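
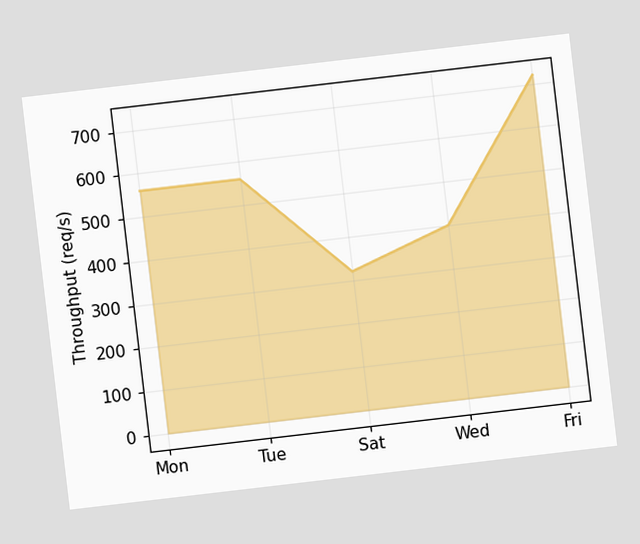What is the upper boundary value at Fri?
The chart is tilted about 7° counter-clockwise. At Fri the upper boundary is at 720req/s.

720req/s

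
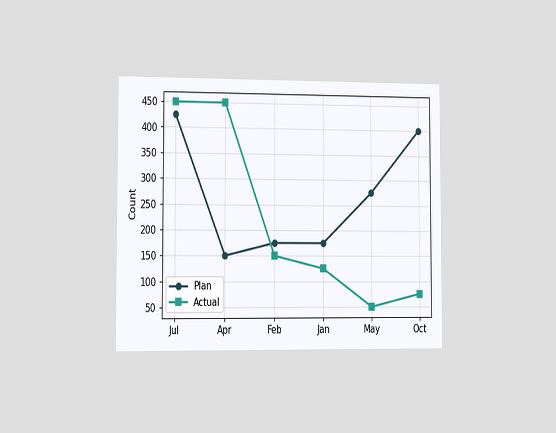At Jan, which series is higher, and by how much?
Plan, by 50

The chart is viewed slightly from the left. At Jan, Plan sits above the other line by 50.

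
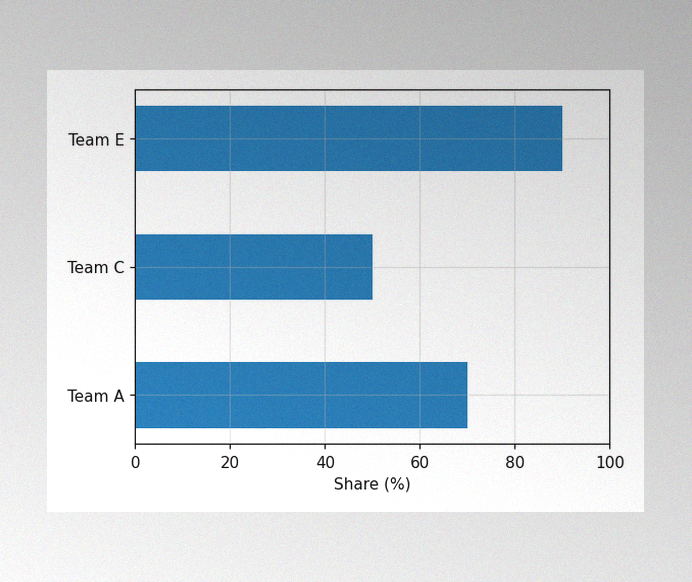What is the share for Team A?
The image has some photo noise and uneven lighting. Reading along the chart's x-axis, the Team A bar reaches 70%.

70%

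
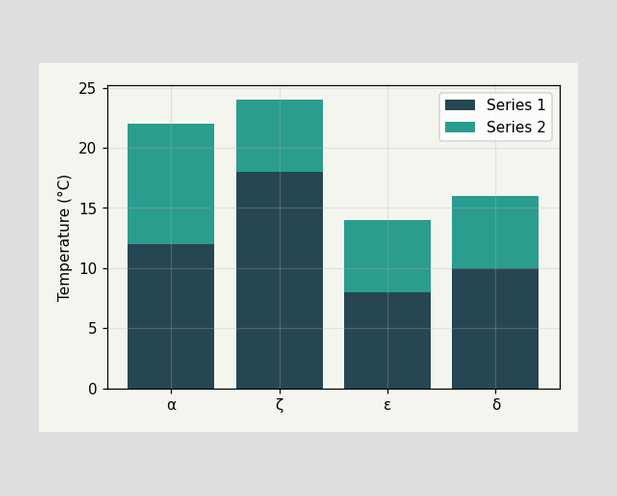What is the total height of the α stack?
22°C

The α stack's top reaches 22°C on the y-axis.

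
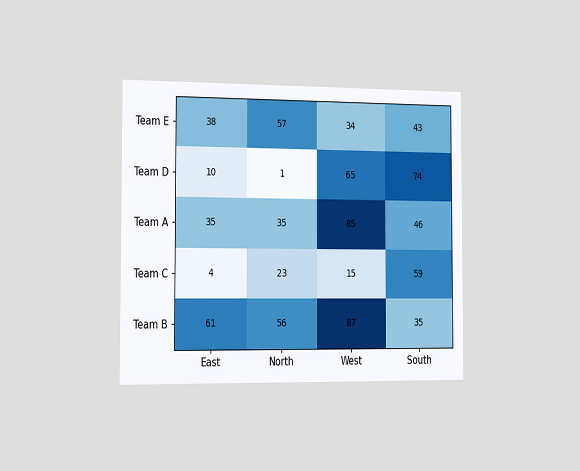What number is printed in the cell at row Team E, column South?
The chart is viewed slightly from the left. The (Team E, South) cell reads 43.

43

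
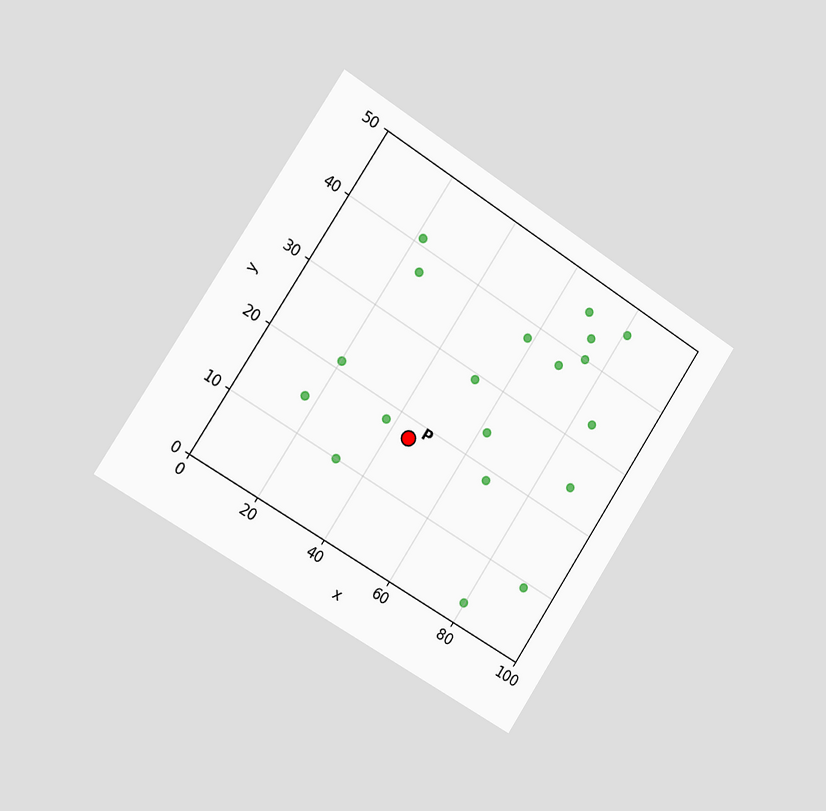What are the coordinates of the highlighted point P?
(45, 17.5)

The chart is tilted about 33° clockwise and viewed slightly from the left. Following the gridlines from P to each axis, P sits at (45, 17.5).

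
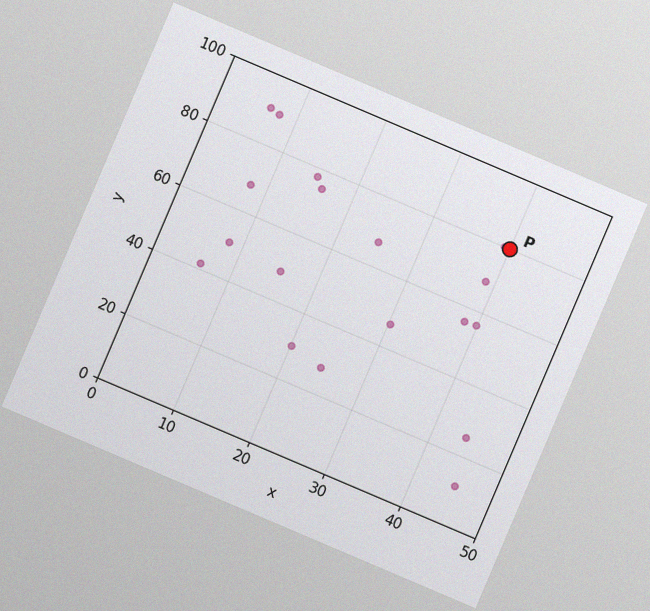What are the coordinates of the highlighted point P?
(40, 80)

The chart is tilted about 23° clockwise, with some photo noise. Following the gridlines from P to each axis, P sits at (40, 80).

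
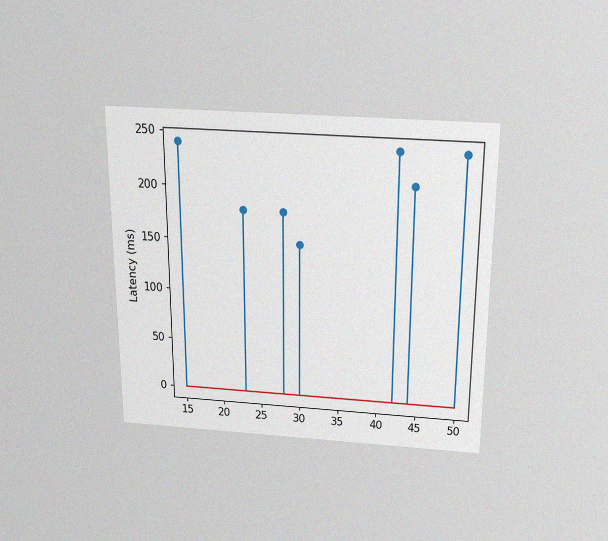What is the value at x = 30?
The chart is viewed slightly from above, with some photo noise. The stem at x=30 reaches 150ms.

150ms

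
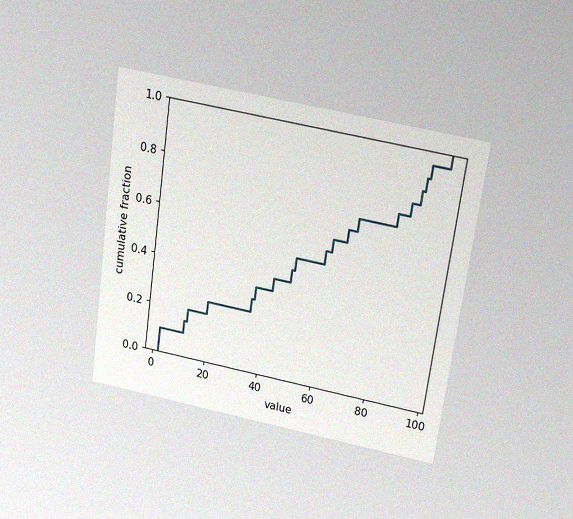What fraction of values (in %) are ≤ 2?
The chart is tilted about 8° clockwise and viewed slightly from above, with some photo noise. At x=2 the ECDF step is at 10%.

10%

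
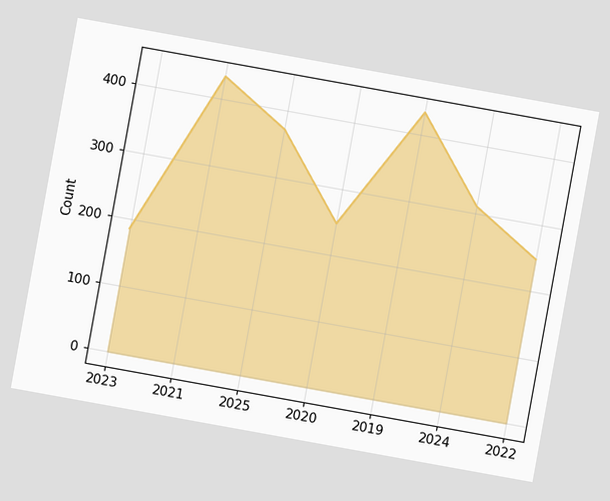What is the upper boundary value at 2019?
The chart is tilted about 10° clockwise. At 2019 the upper boundary is at 434.

434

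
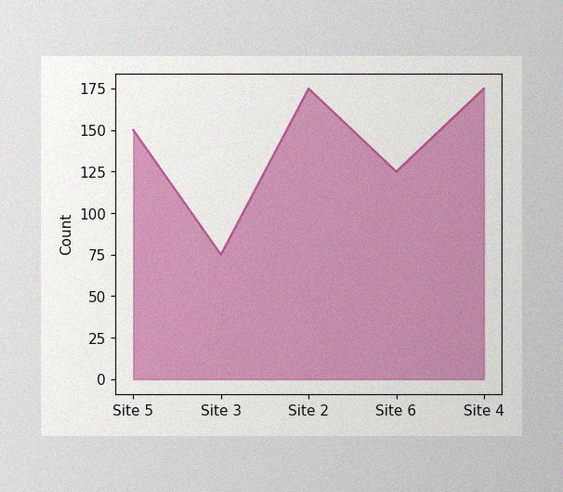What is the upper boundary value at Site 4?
The image has some photo noise and uneven lighting. At Site 4 the upper boundary is at 175.

175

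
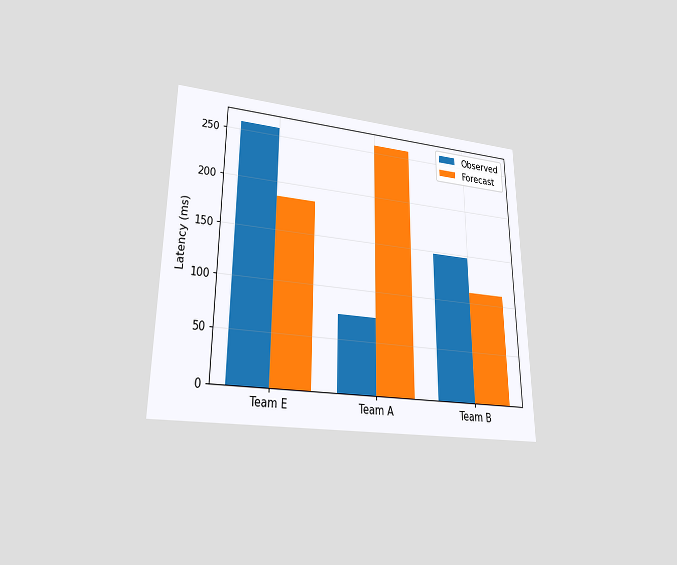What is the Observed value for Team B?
148ms

The chart is viewed at a slight angle. The Observed bar at Team B reaches 148ms on the y-axis.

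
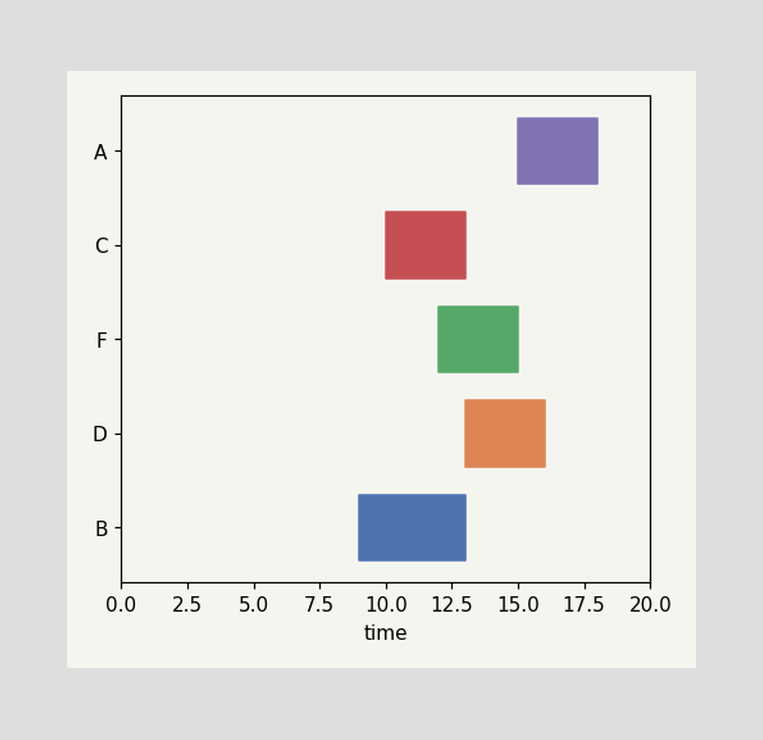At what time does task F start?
12

The F bar begins at t=12.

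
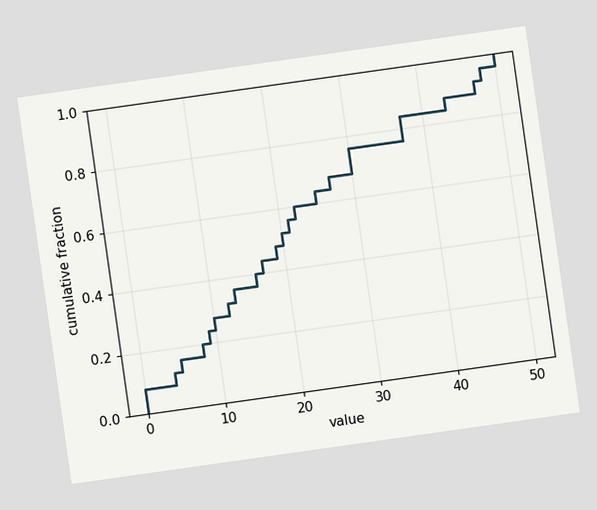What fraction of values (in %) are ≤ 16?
The chart is tilted about 8° counter-clockwise. At x=16 the ECDF step is at 40%.

40%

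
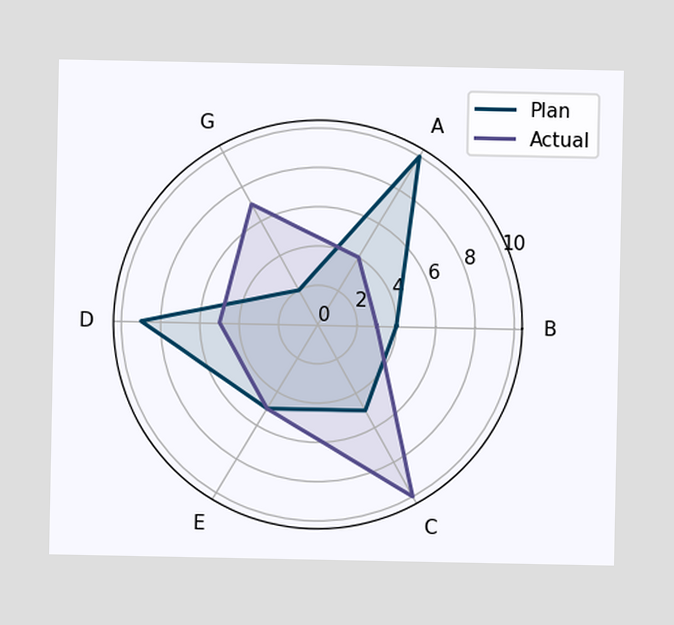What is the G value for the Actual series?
On the G axis, Actual reaches 7.

7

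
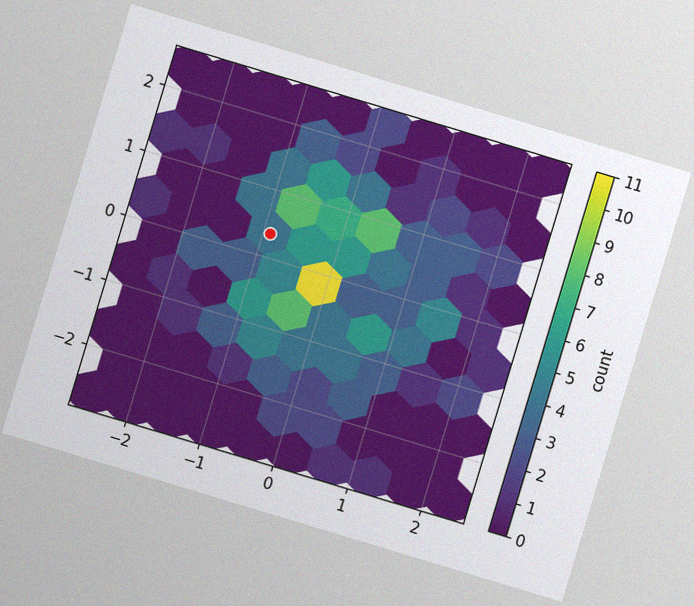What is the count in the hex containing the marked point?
The chart is tilted about 17° clockwise, with some photo noise. The marked hex reads 4 on the colorbar.

4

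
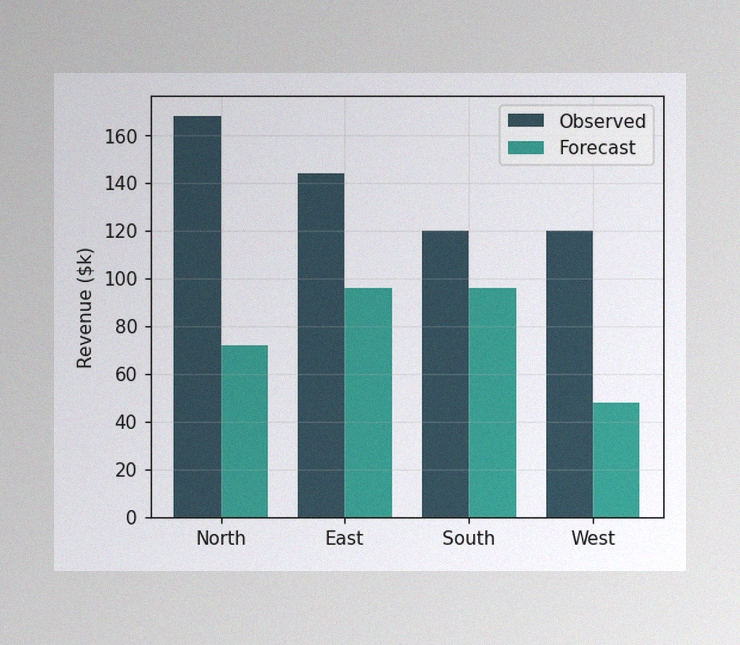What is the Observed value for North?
$168k

The image has some photo noise and uneven lighting. The Observed bar at North reaches $168k on the y-axis.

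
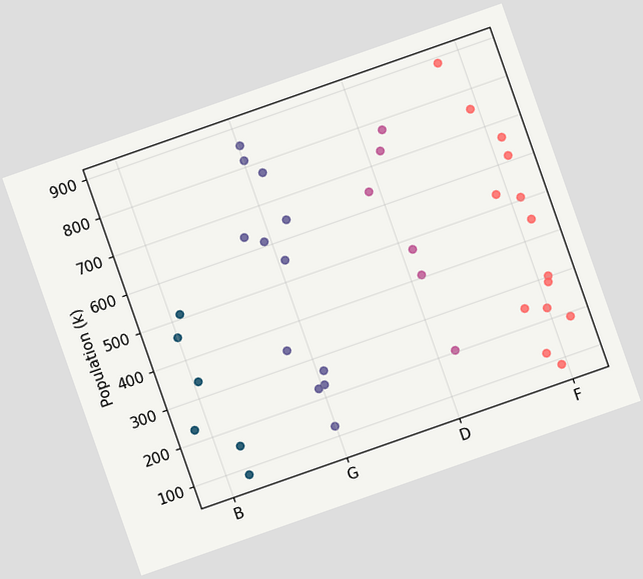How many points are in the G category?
The chart is tilted about 19° counter-clockwise. Counting the markers in the G column gives 12.

12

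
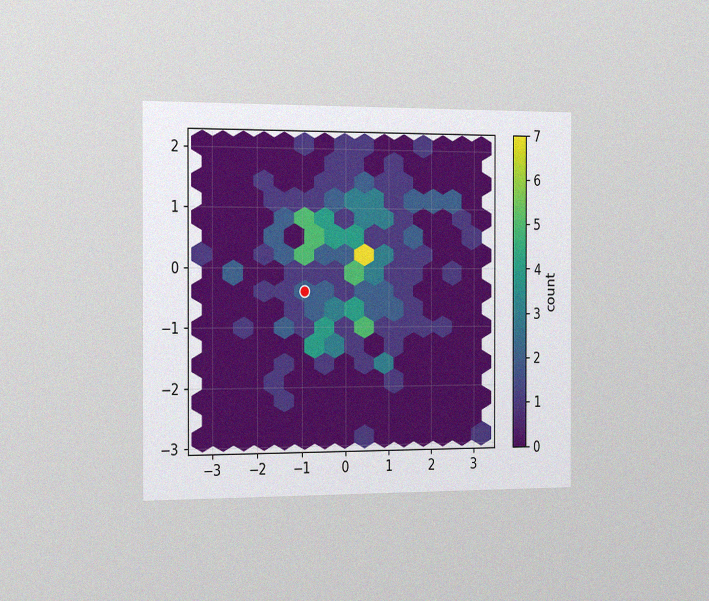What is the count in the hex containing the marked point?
The chart is viewed slightly from the left, with some photo noise. The marked hex reads 2 on the colorbar.

2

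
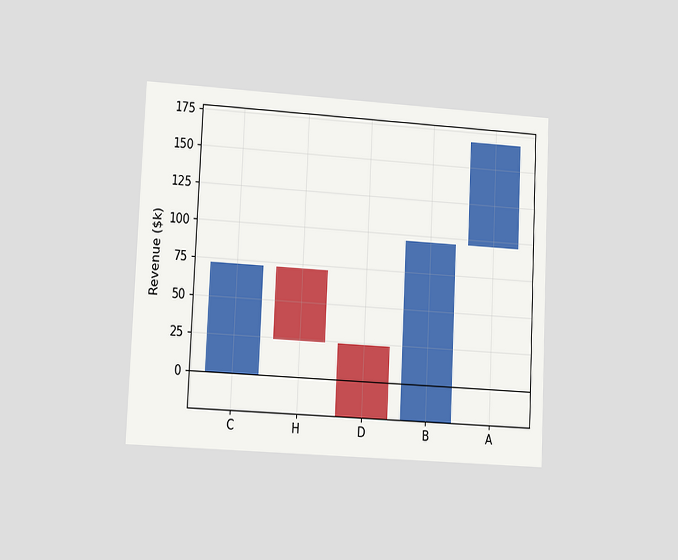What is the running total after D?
$-24k

The chart is tilted about 3° clockwise and viewed at a slight angle. After D the running total reaches $-24k.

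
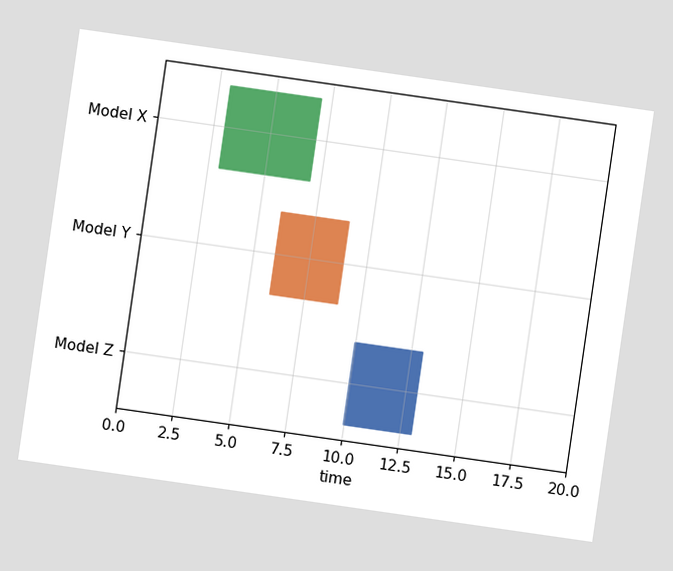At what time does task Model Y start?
6

The chart is tilted about 8° clockwise. The Model Y bar begins at t=6.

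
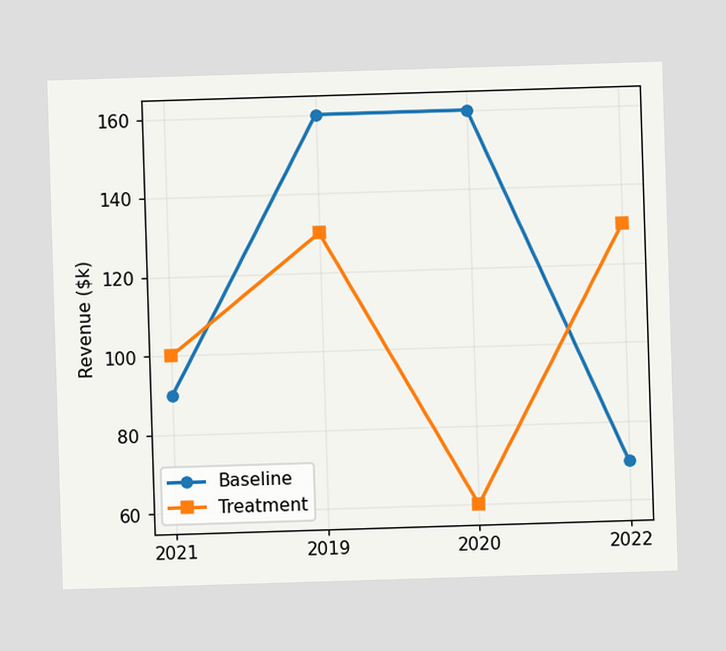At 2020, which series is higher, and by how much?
At 2020, Baseline sits above the other line by $100k.

Baseline, by $100k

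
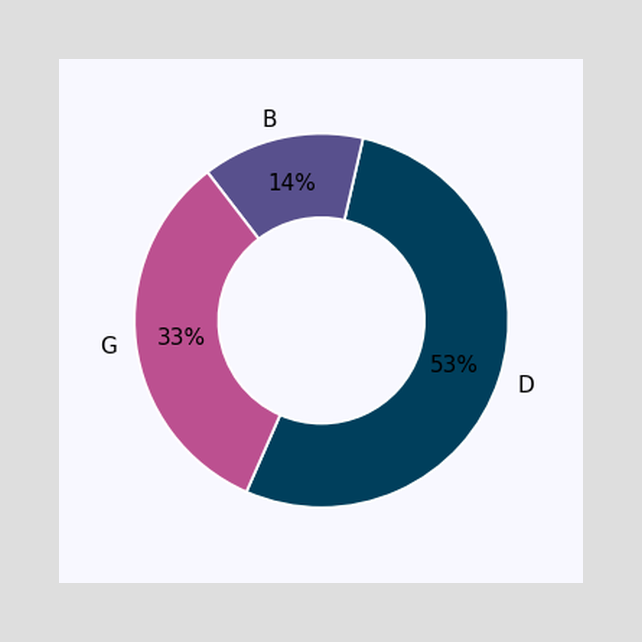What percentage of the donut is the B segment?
The B segment takes up 14% of the ring.

14%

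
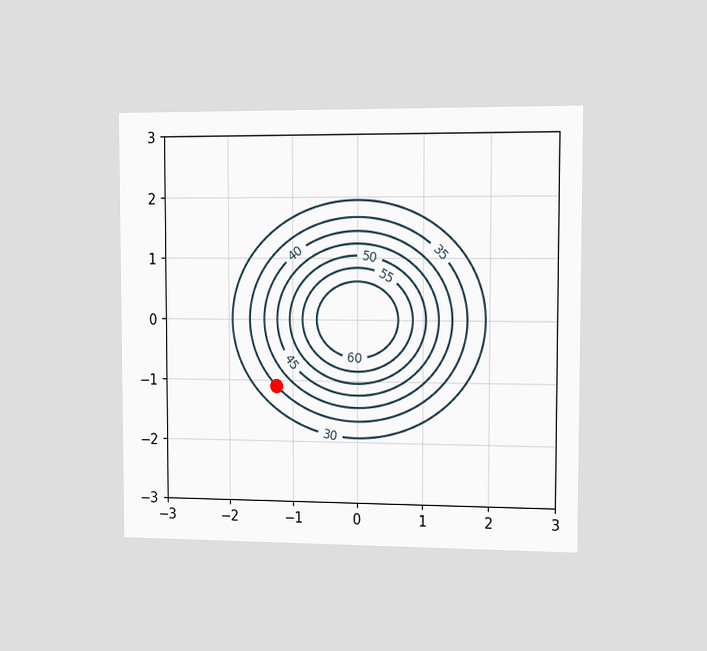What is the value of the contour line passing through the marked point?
The chart is viewed slightly from the right. The marked point sits on the contour labelled 35.

35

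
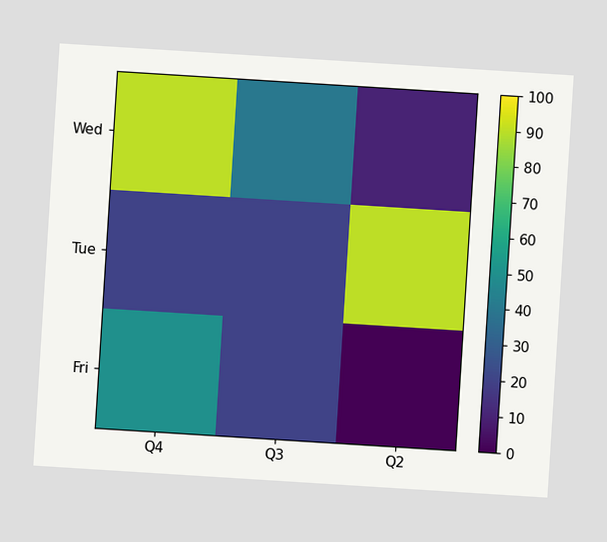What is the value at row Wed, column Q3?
40

The chart is tilted about 4° clockwise. Matching cell (Wed, Q3) against the colorbar gives 40.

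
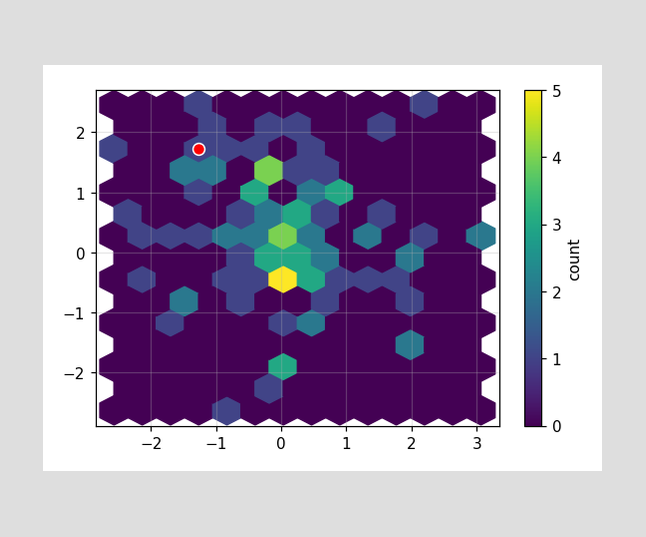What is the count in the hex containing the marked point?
The marked hex reads 1 on the colorbar.

1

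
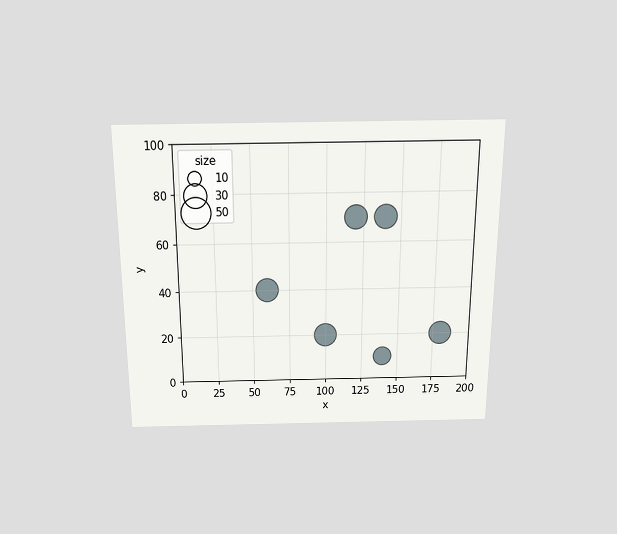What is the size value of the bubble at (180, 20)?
30

The chart is viewed slightly from above. Matching the bubble at (180, 20) against the size legend gives 30.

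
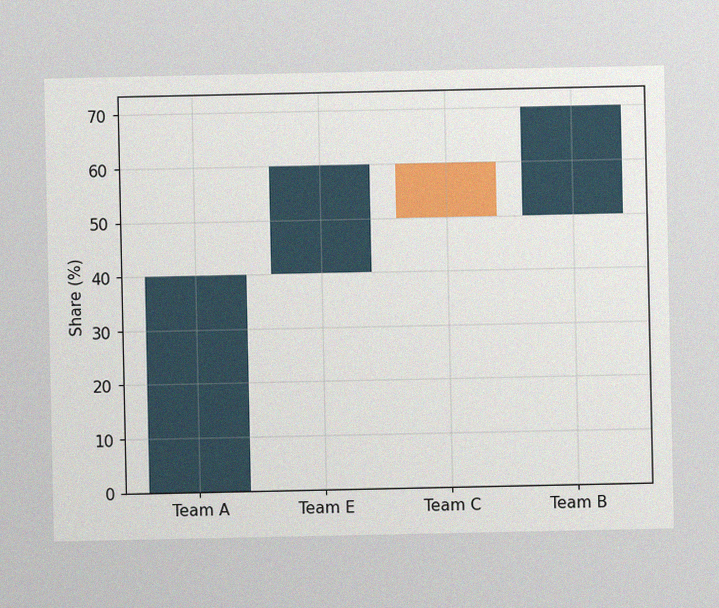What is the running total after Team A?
The image has some photo noise and uneven lighting. After Team A the running total reaches 40%.

40%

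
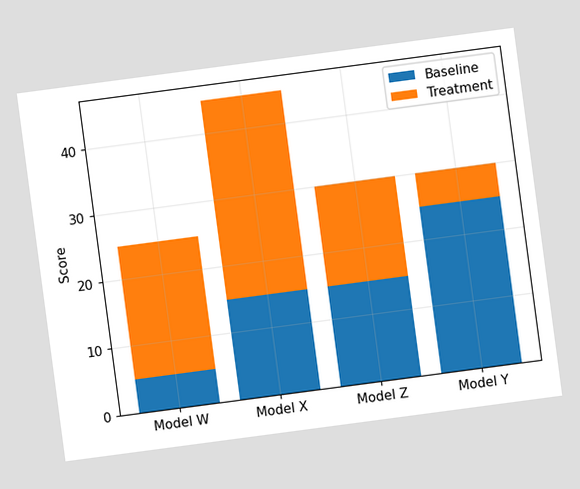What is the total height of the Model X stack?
The chart is tilted about 8° counter-clockwise. The Model X stack's top reaches 45 on the y-axis.

45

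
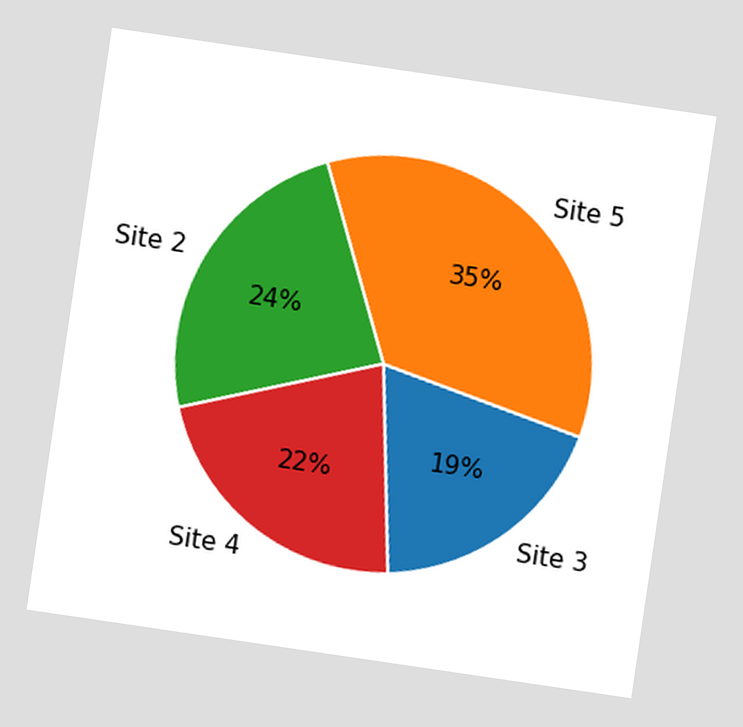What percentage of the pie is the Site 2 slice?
The chart is tilted about 8° clockwise. The Site 2 slice takes up 24% of the pie.

24%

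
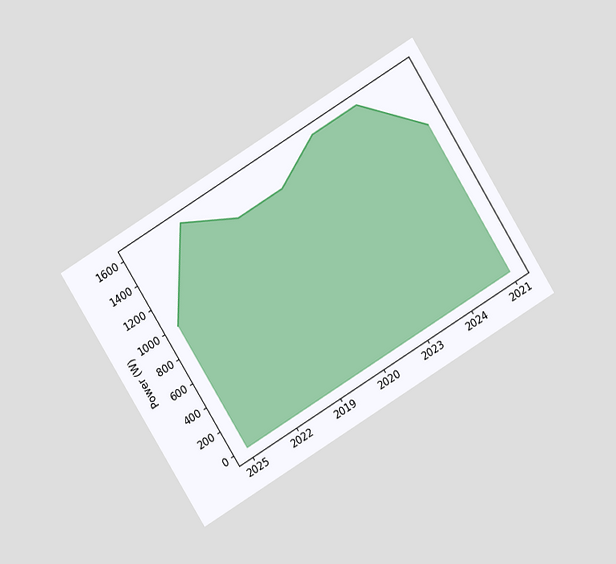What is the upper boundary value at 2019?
The chart is tilted about 32° counter-clockwise and viewed at a slight angle. At 2019 the upper boundary is at 1400W.

1400W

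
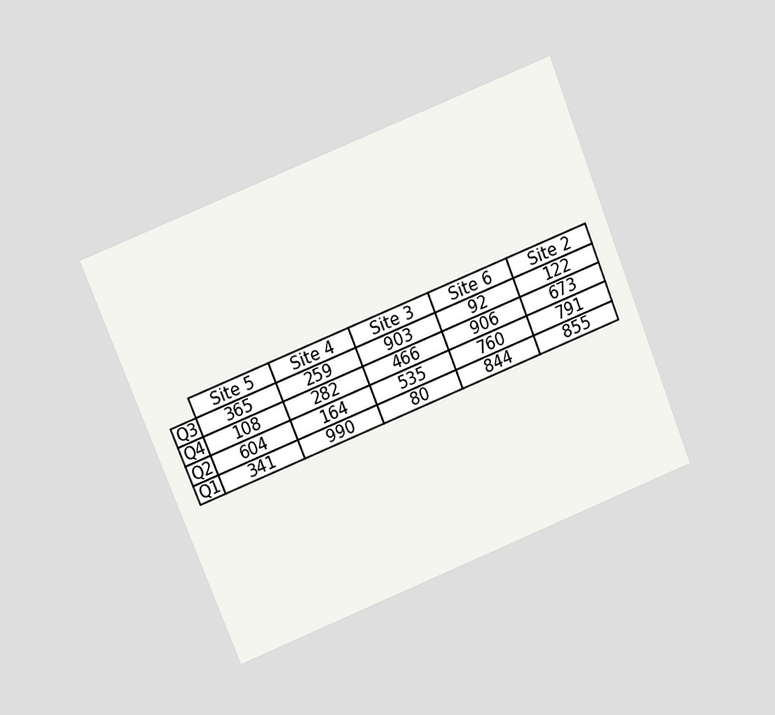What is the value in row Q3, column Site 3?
The chart is tilted about 22° counter-clockwise and viewed at a slight angle. The (Q3, Site 3) cell reads 903.

903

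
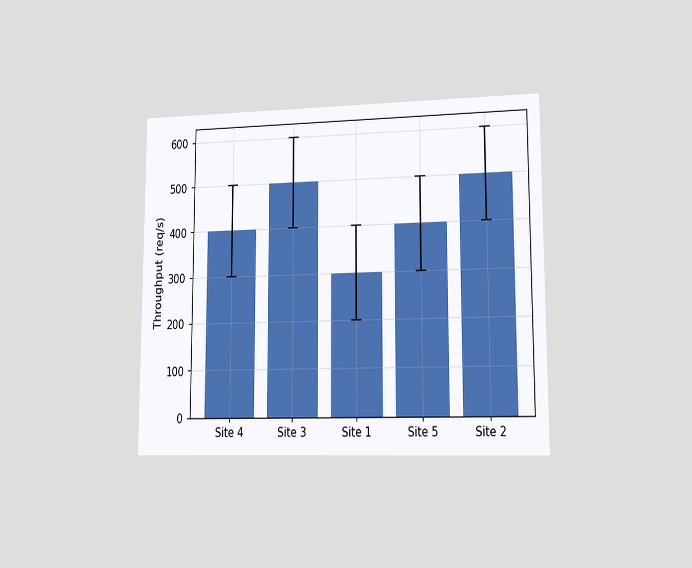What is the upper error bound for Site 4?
500req/s

The chart is viewed slightly from the right. The Site 4 bar's upper whisker reaches 500req/s.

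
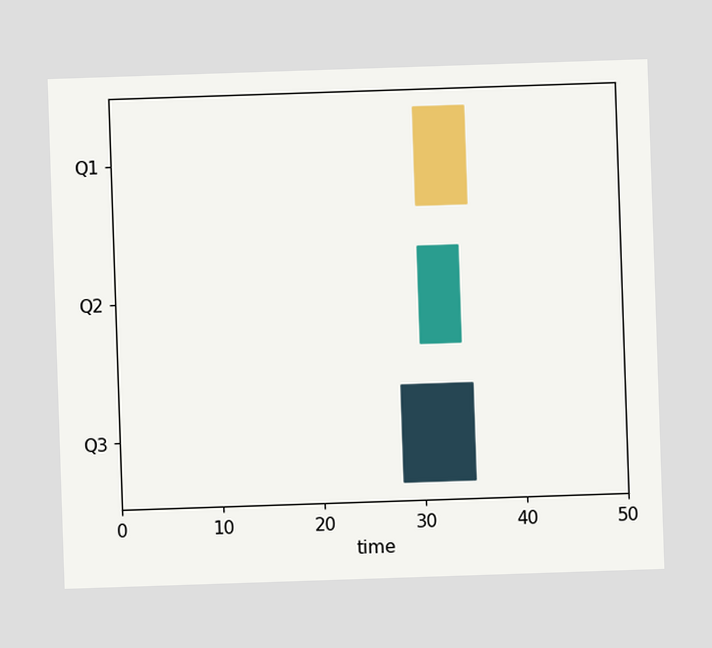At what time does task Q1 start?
30

The Q1 bar begins at t=30.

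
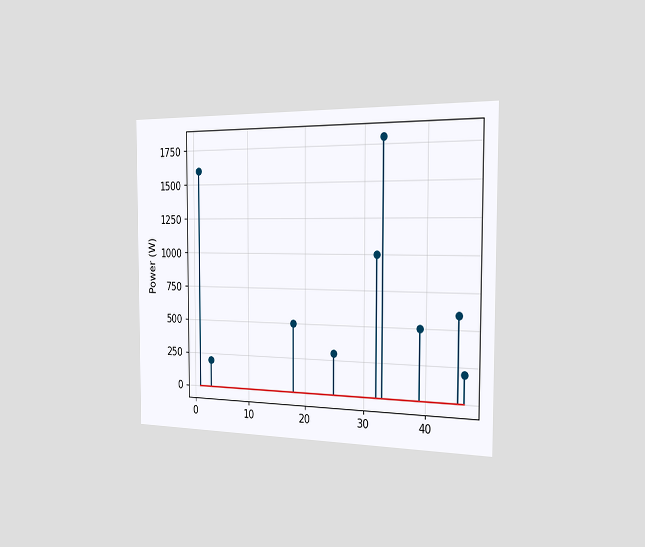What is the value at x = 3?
200W

The chart is viewed slightly from the right. The stem at x=3 reaches 200W.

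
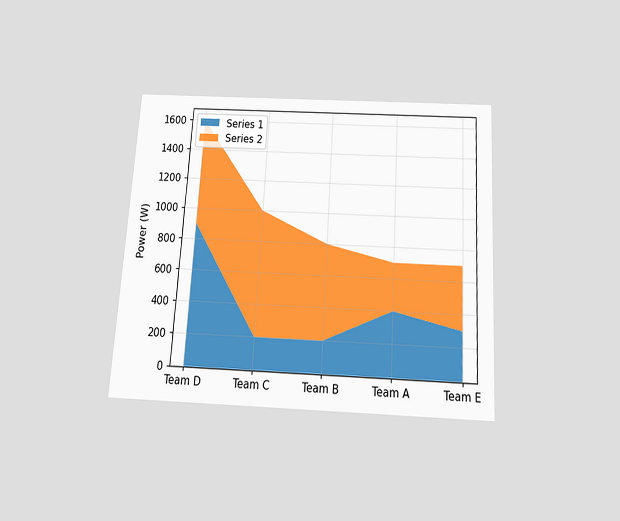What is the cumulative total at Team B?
The chart is tilted about 3° clockwise and viewed slightly from below. The stacked total at Team B reaches 800W.

800W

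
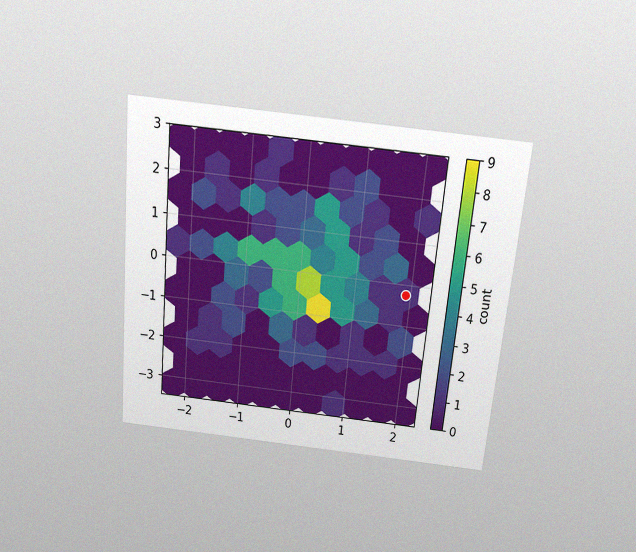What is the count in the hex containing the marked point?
1

The chart is tilted about 5° clockwise and viewed slightly from above, with some photo noise. The marked hex reads 1 on the colorbar.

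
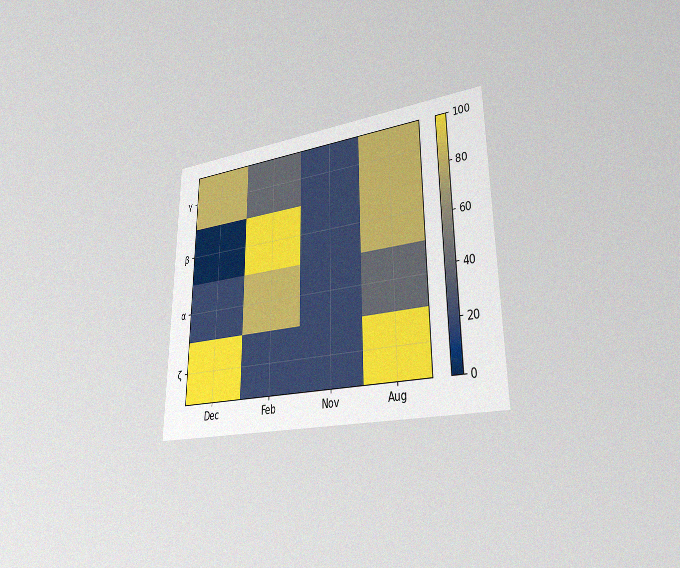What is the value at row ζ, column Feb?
The chart is viewed slightly from the right, with some photo noise. Matching cell (ζ, Feb) against the colorbar gives 20.

20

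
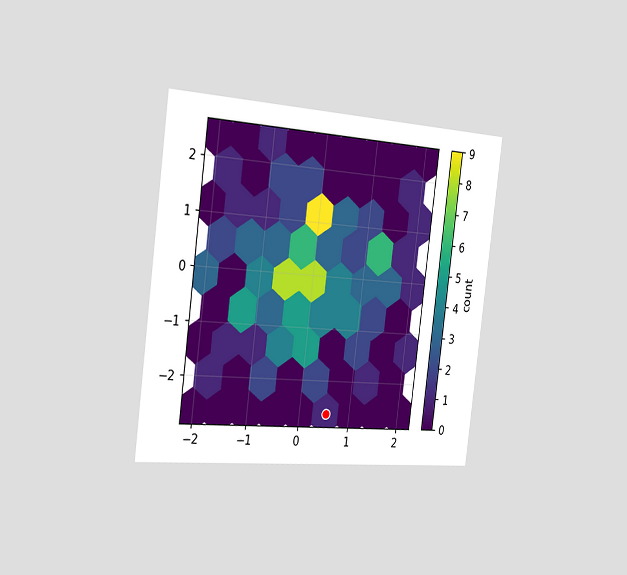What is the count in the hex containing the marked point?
1

The chart is tilted about 7° clockwise and viewed slightly from the left. The marked hex reads 1 on the colorbar.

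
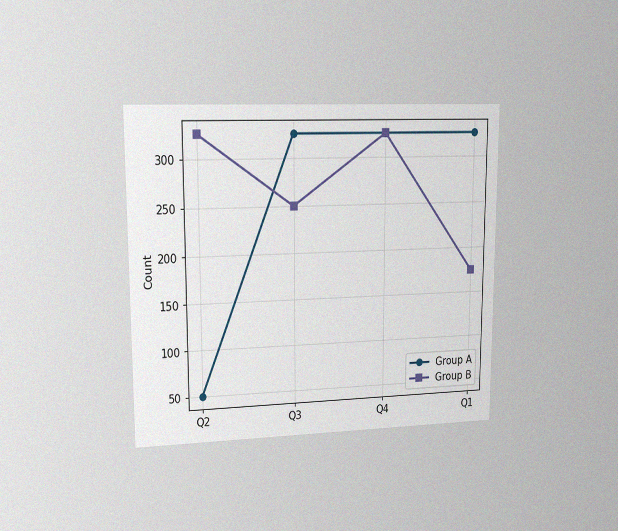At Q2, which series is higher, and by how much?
Group B, by 275

The chart is viewed at a slight angle, with some photo noise. At Q2, Group B sits above the other line by 275.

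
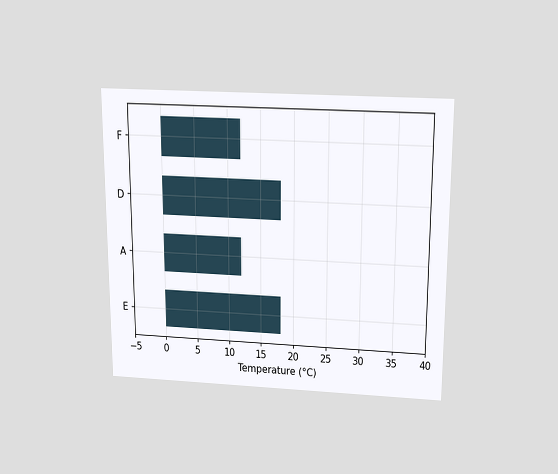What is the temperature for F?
The chart is viewed slightly from above. Reading along the chart's x-axis, the F bar reaches 12°C.

12°C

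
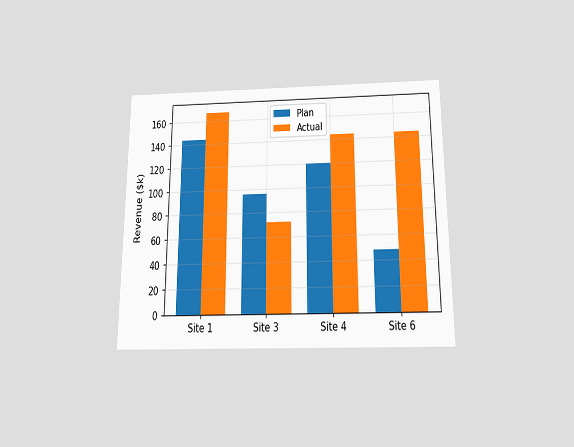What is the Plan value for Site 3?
$96k

The chart is viewed slightly from below. The Plan bar at Site 3 reaches $96k on the y-axis.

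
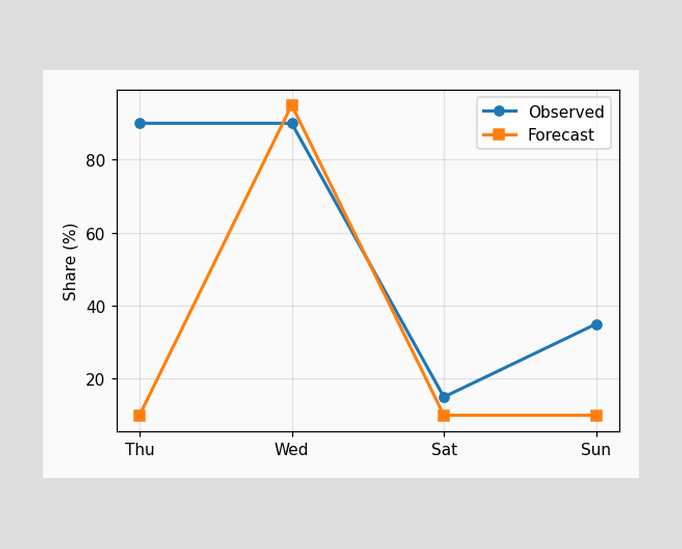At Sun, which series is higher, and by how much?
Observed, by 25%

At Sun, Observed sits above the other line by 25%.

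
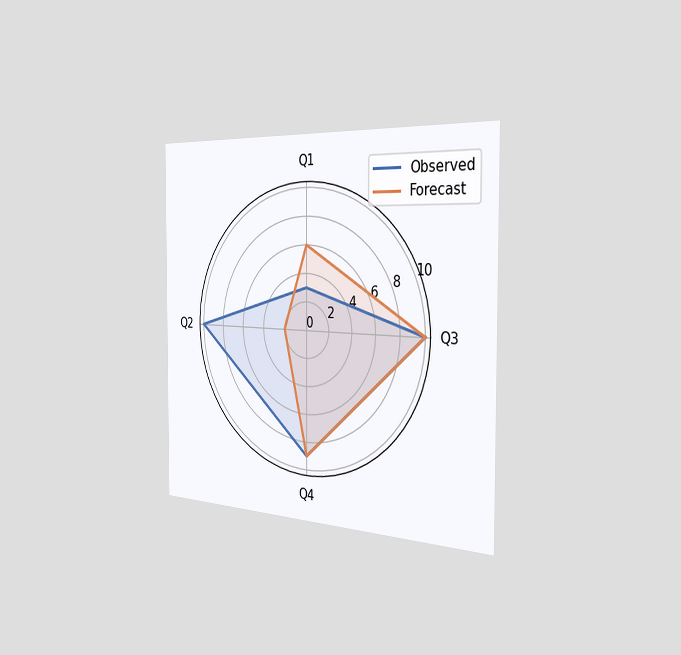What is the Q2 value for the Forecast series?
2

The chart is viewed slightly from the right. On the Q2 axis, Forecast reaches 2.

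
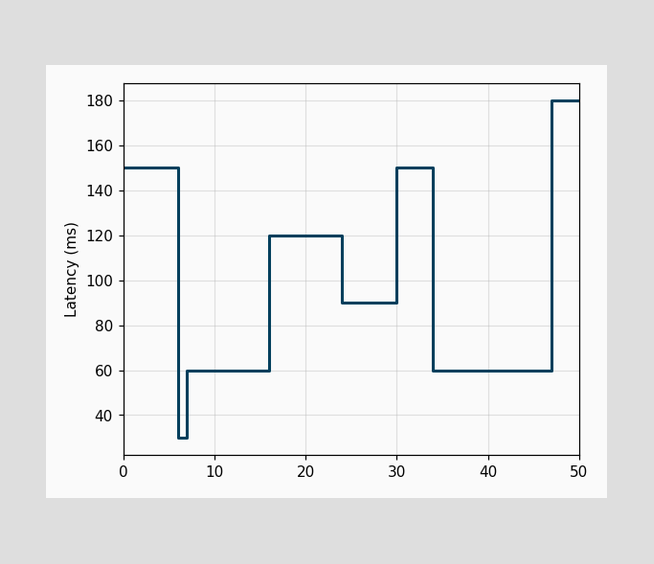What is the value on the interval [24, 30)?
On [24, 30) the step sits at 90ms.

90ms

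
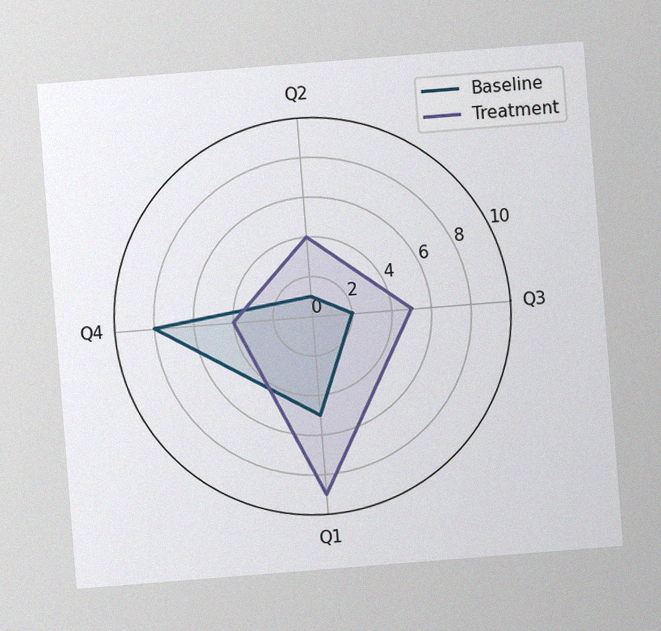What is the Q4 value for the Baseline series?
The chart is tilted about 5° counter-clockwise, with some photo noise. On the Q4 axis, Baseline reaches 8.

8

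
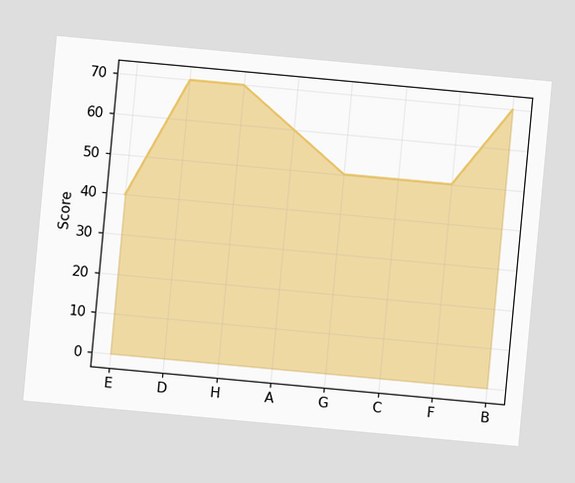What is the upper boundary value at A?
The chart is tilted about 5° clockwise. At A the upper boundary is at 60.

60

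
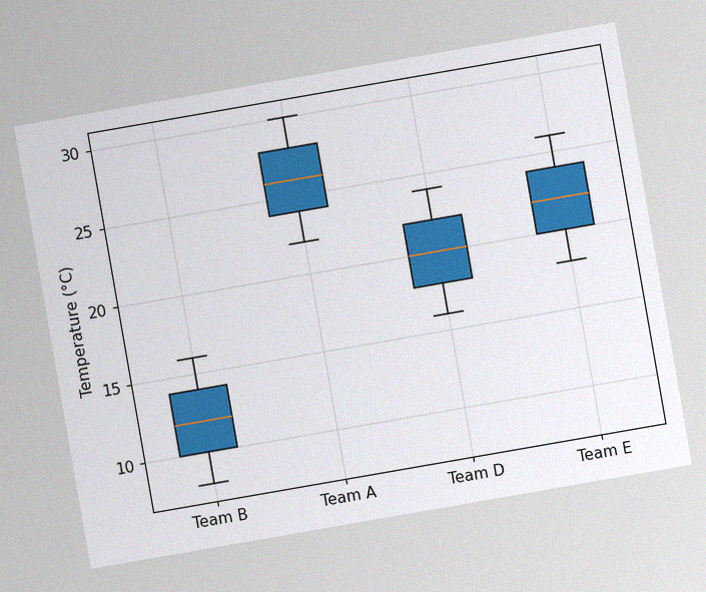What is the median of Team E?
22°C

The chart is tilted about 10° counter-clockwise, with some photo noise. The median line in the Team E box sits at 22°C.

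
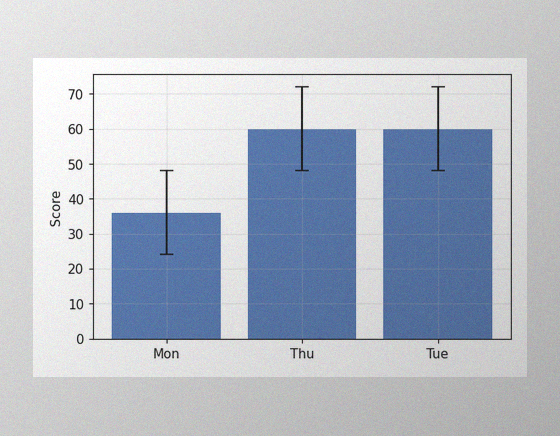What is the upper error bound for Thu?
72

The image has some photo noise and uneven lighting. The Thu bar's upper whisker reaches 72.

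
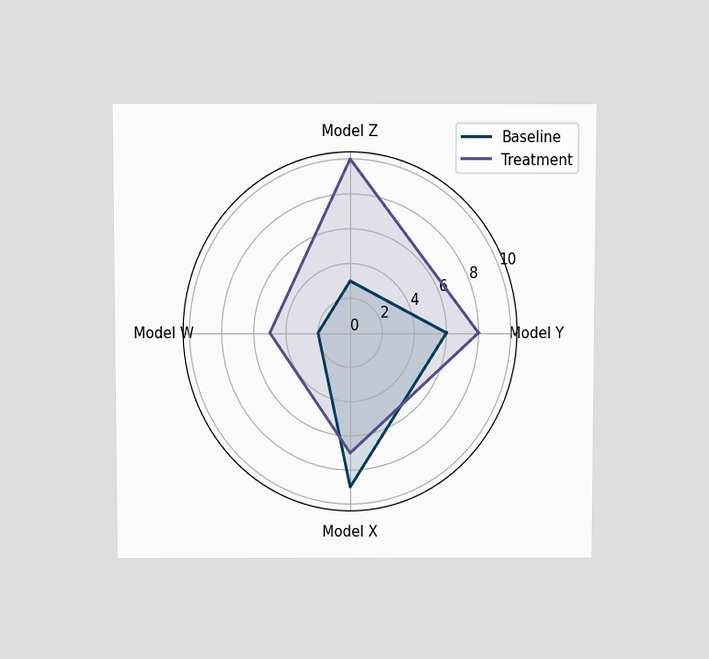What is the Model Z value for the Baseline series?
The chart is viewed at a slight angle. On the Model Z axis, Baseline reaches 3.

3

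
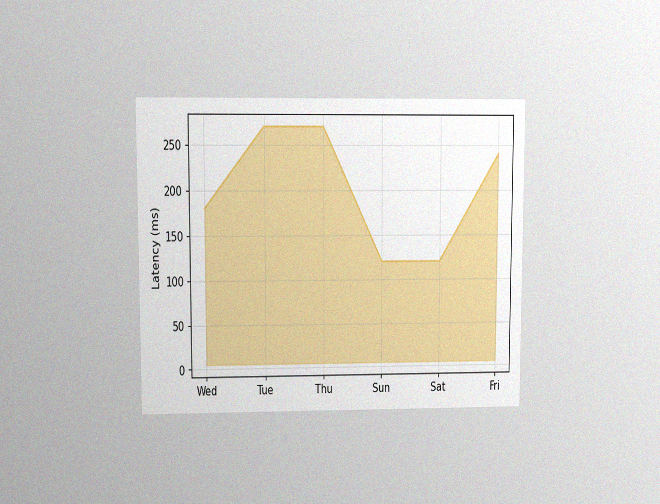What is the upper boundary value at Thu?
The chart is viewed at a slight angle, with some photo noise. At Thu the upper boundary is at 270ms.

270ms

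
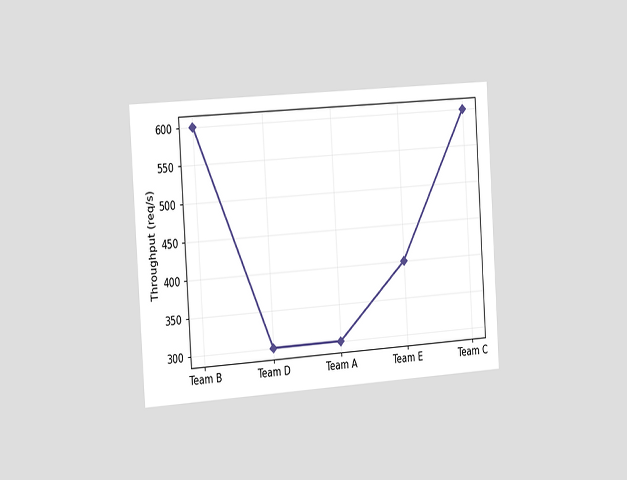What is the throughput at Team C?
The chart is tilted about 4° counter-clockwise and viewed slightly from the left. At Team C, the line is at 600req/s.

600req/s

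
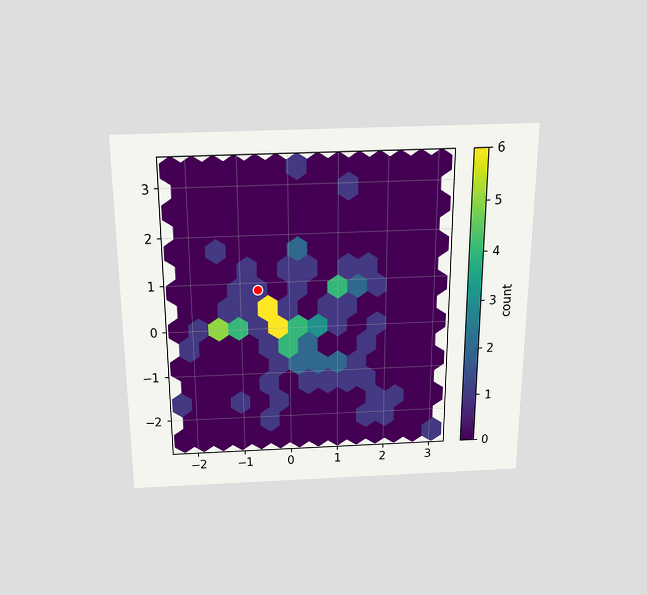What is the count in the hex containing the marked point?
1

The chart is viewed slightly from above. The marked hex reads 1 on the colorbar.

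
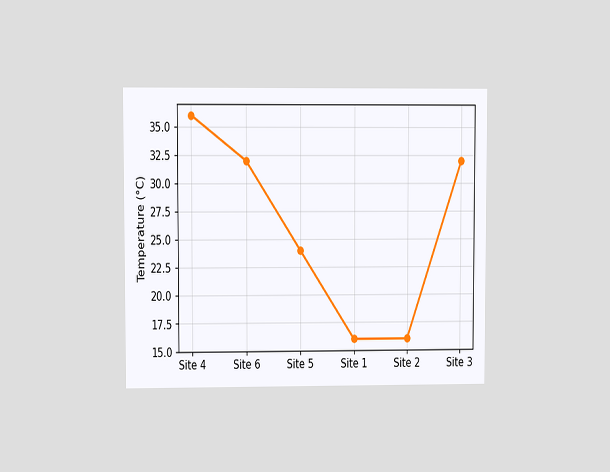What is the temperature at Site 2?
The chart is viewed at a slight angle. At Site 2, the line is at 16°C.

16°C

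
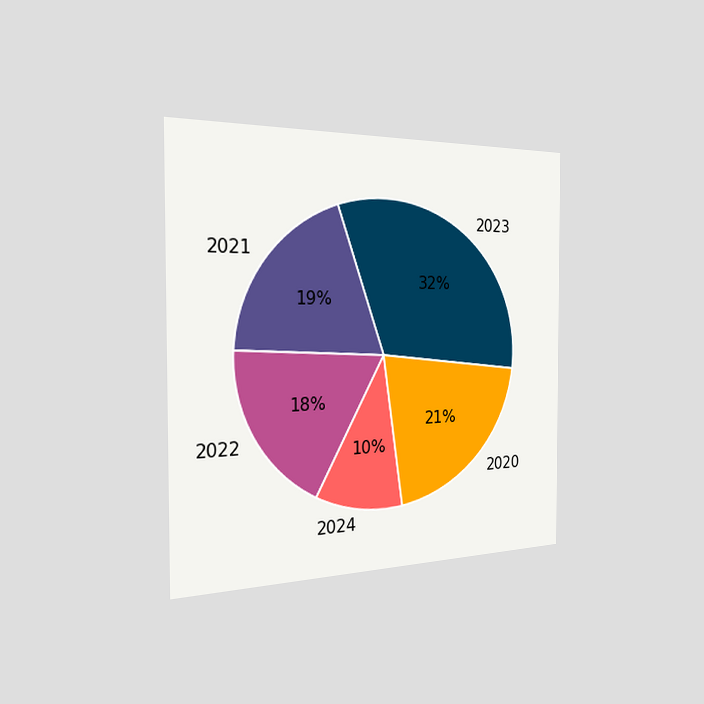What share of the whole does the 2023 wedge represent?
32%

The chart is viewed slightly from the left. The 2023 slice takes up 32% of the pie.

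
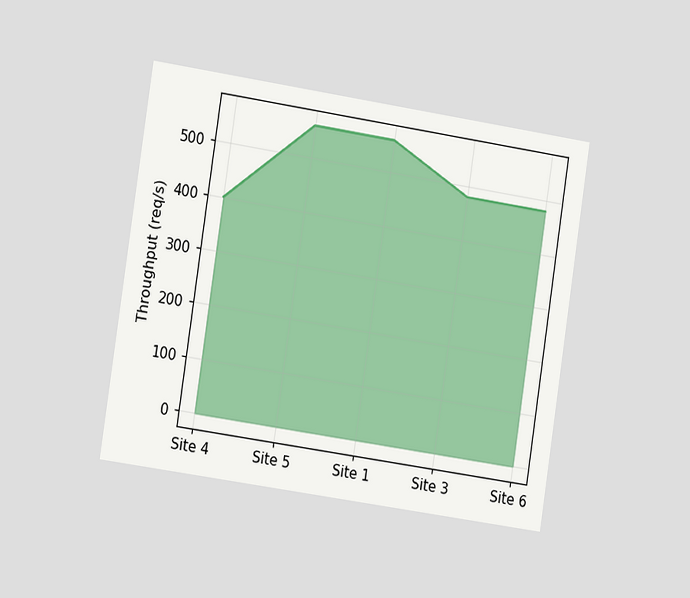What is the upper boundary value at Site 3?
The chart is tilted about 9° clockwise and viewed at a slight angle. At Site 3 the upper boundary is at 480req/s.

480req/s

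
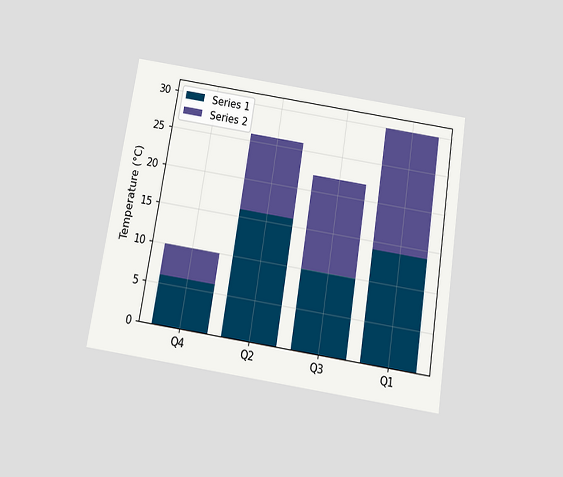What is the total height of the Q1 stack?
30°C

The chart is tilted about 9° clockwise and viewed slightly from below. The Q1 stack's top reaches 30°C on the y-axis.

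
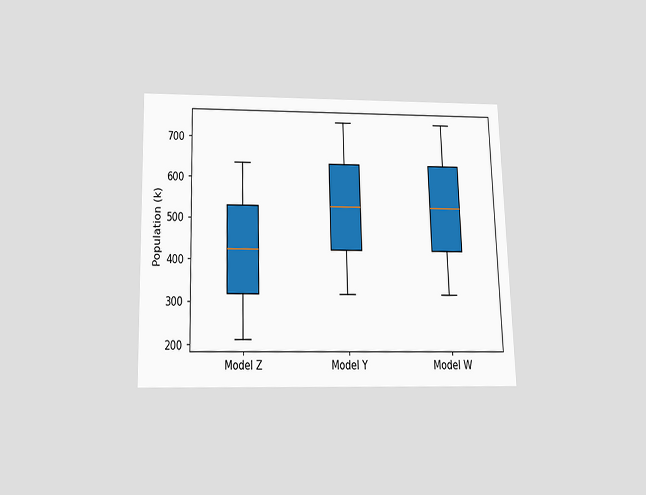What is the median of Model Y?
The chart is viewed slightly from below. The median line in the Model Y box sits at 530k.

530k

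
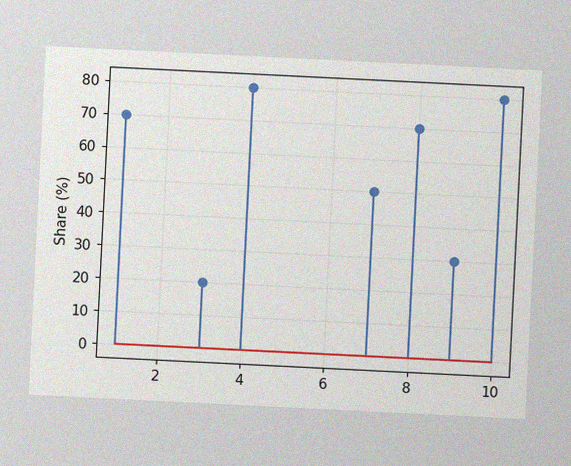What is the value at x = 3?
The chart is tilted about 3° clockwise, with some photo noise. The stem at x=3 reaches 20%.

20%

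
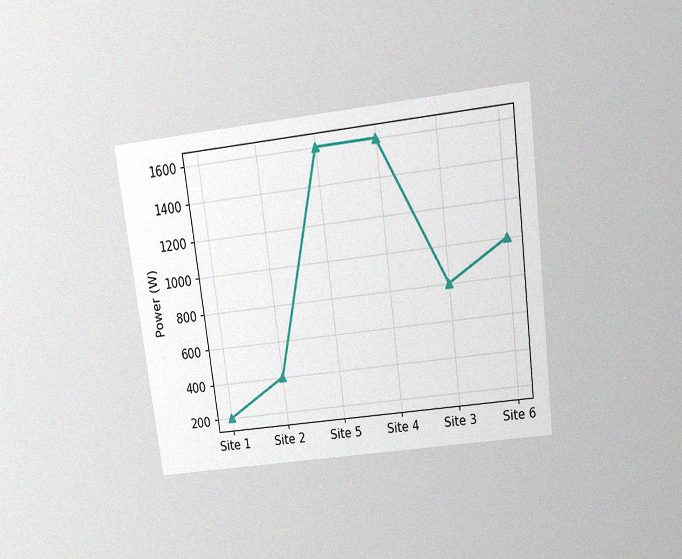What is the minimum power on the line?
The chart is tilted about 7° counter-clockwise and viewed slightly from above, with some photo noise. The lowest point is at Site 1, and reading across to the y-axis gives 200W.

200W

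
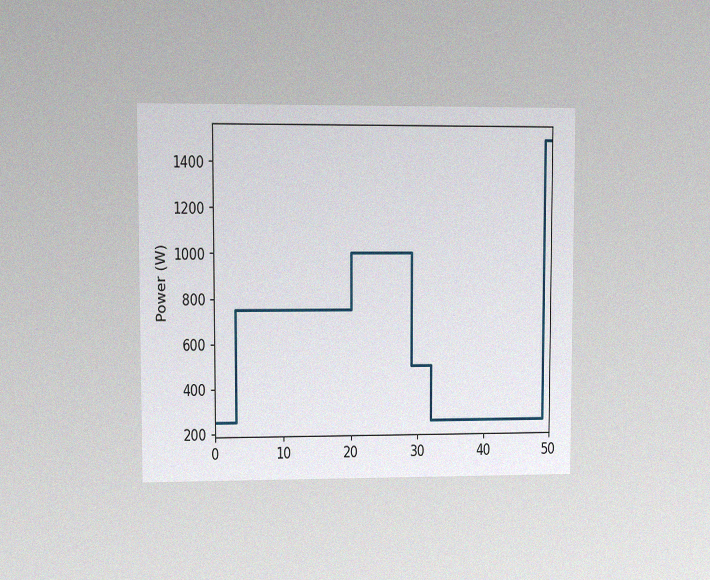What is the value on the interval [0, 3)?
250W

The chart is viewed at a slight angle, with some photo noise. On [0, 3) the step sits at 250W.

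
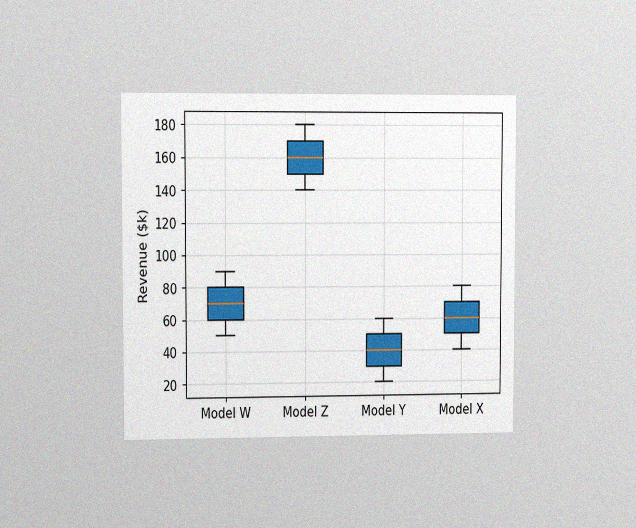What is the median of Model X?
$60k

The chart is viewed slightly from the left, with some photo noise. The median line in the Model X box sits at $60k.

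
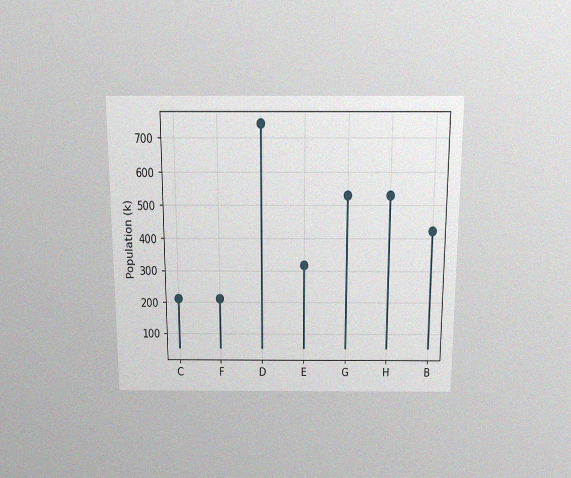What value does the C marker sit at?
The chart is viewed slightly from above, with some photo noise. The C marker sits at 212k.

212k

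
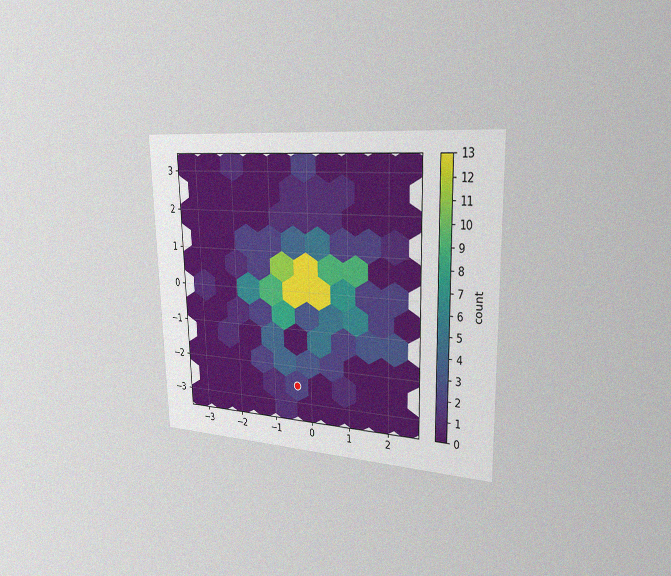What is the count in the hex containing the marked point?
The chart is viewed slightly from the right, with some photo noise. The marked hex reads 2 on the colorbar.

2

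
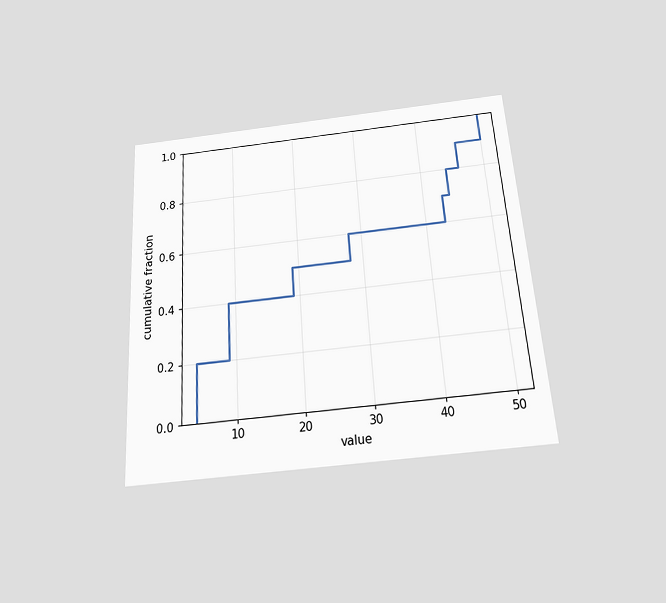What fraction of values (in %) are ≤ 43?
The chart is tilted about 4° counter-clockwise and viewed slightly from below. At x=43 the ECDF step is at 70%.

70%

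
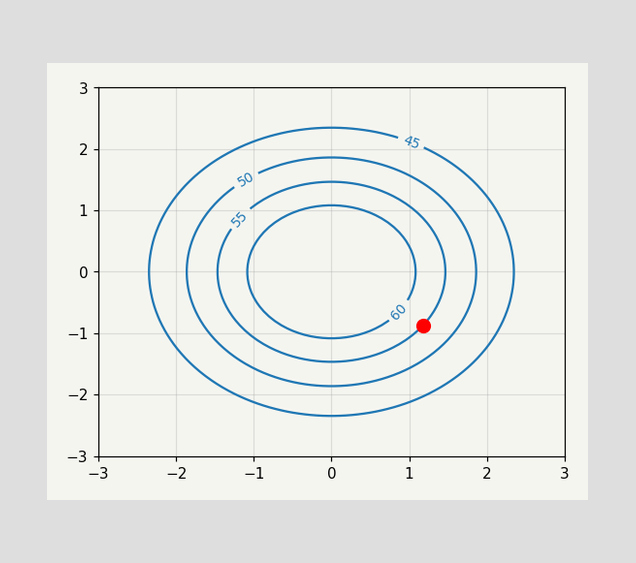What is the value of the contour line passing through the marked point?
The marked point sits on the contour labelled 55.

55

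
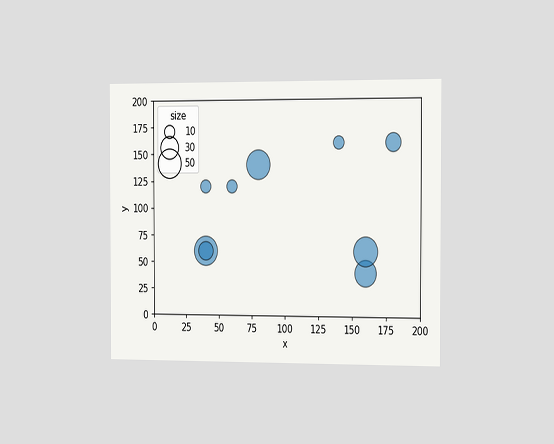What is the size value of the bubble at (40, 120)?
10

The chart is viewed slightly from the right. Matching the bubble at (40, 120) against the size legend gives 10.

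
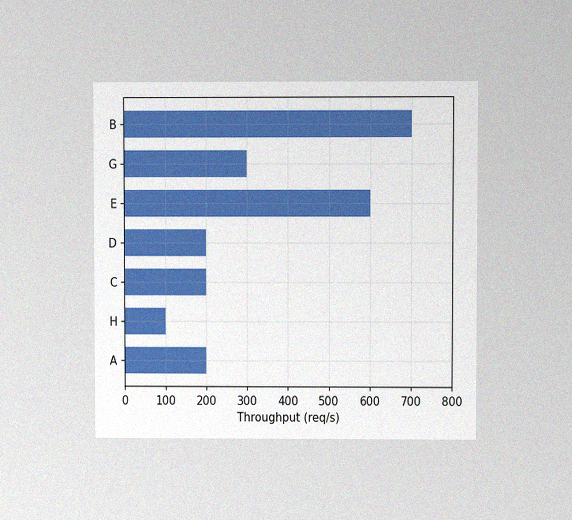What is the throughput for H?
100req/s

The chart is viewed at a slight angle, with some photo noise. Reading along the chart's x-axis, the H bar reaches 100req/s.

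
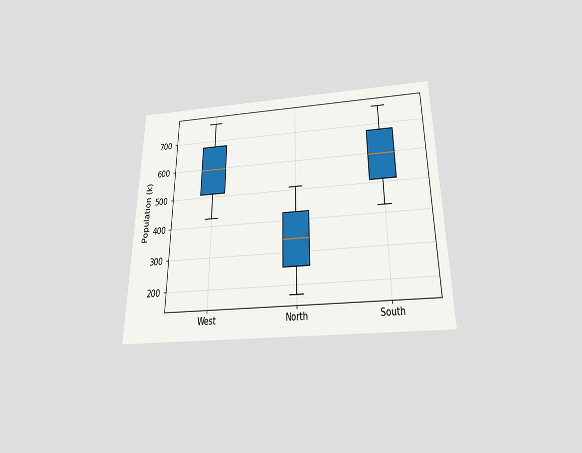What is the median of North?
The chart is viewed slightly from below. The median line in the North box sits at 340k.

340k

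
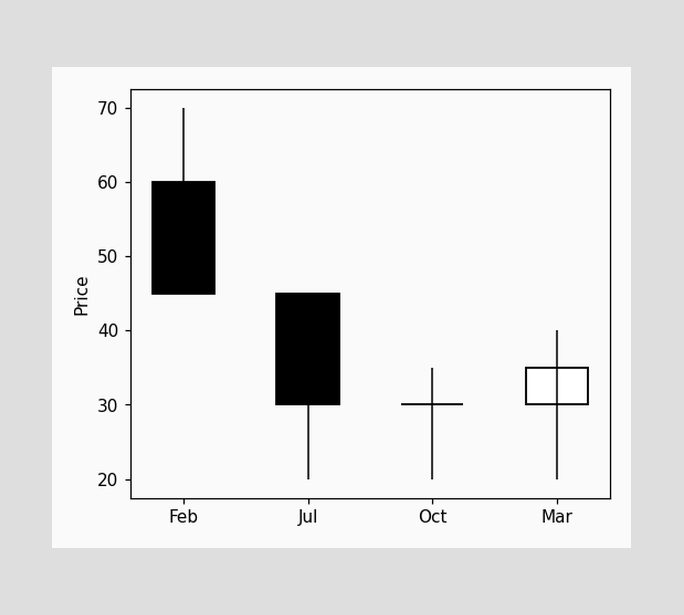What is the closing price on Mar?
35

The Mar candle closes at 35.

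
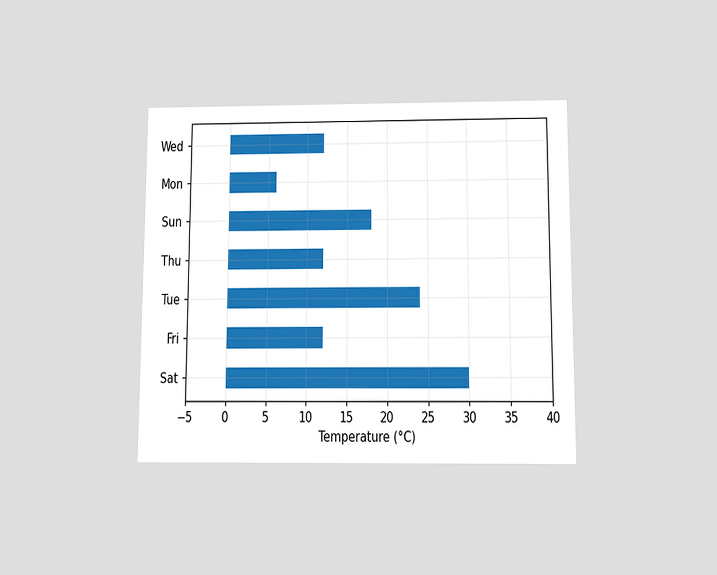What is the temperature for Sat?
30°C

The chart is viewed slightly from below. Reading along the chart's x-axis, the Sat bar reaches 30°C.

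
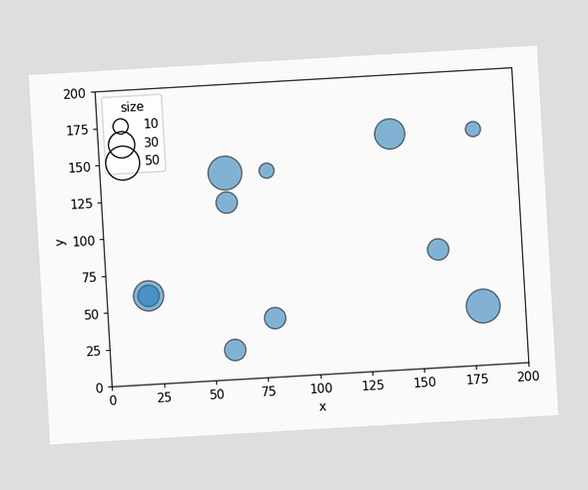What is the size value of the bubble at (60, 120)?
20

The chart is tilted about 3° counter-clockwise. Matching the bubble at (60, 120) against the size legend gives 20.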